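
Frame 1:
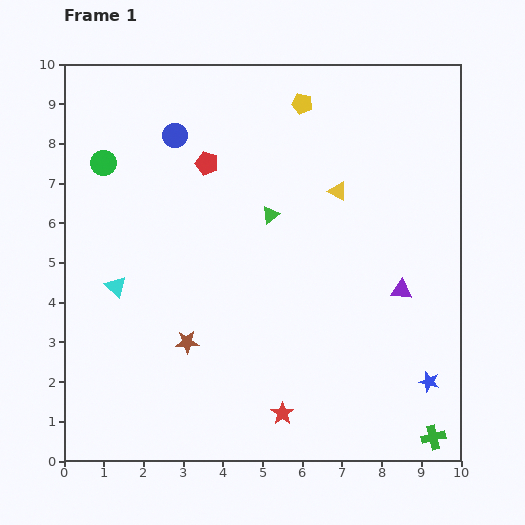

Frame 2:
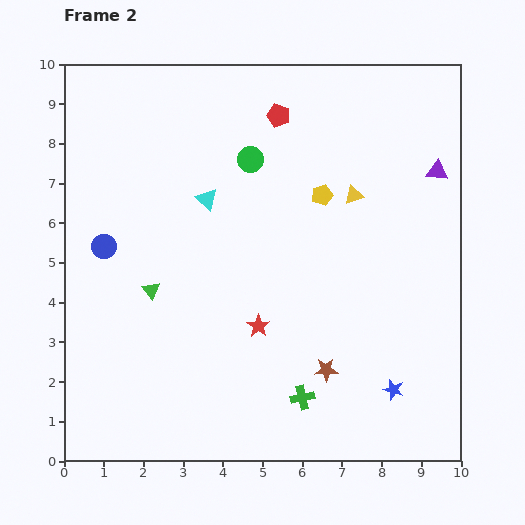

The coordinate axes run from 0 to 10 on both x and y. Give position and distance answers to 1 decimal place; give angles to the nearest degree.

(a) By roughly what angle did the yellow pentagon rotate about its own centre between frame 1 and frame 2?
28° counter-clockwise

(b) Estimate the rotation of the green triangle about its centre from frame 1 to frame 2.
31° counter-clockwise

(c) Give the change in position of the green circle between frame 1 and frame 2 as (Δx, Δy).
(3.7, 0.1)

The green circle was at (1.0, 7.5) in frame 1 and (4.7, 7.6) in frame 2.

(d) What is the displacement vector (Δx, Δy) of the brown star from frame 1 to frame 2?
(3.5, -0.7)

The brown star was at (3.1, 3.0) in frame 1 and (6.6, 2.3) in frame 2.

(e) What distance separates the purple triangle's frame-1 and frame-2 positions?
3.1

The purple triangle moved from (8.5, 4.3) to (9.4, 7.3), a distance of √(0.9² + 3.0²) ≈ 3.1.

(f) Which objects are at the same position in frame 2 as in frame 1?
none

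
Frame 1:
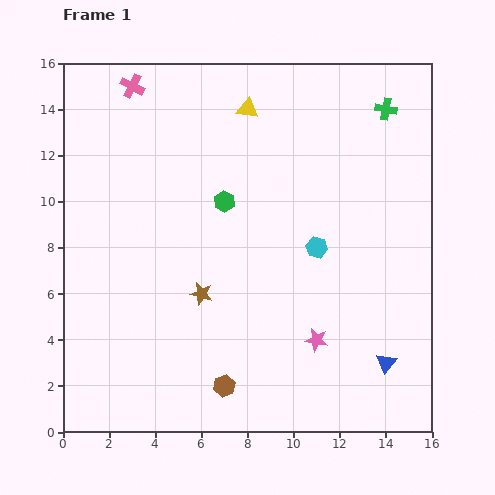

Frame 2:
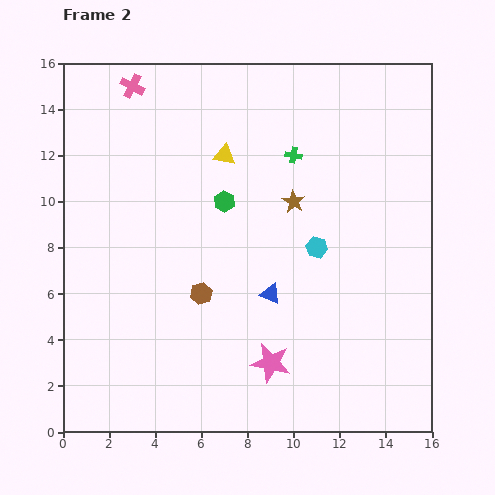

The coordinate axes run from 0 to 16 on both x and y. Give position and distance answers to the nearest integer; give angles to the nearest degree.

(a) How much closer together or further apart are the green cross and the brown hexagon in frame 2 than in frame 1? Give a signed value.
-7

Distance in frame 1: 14. Distance in frame 2: 7.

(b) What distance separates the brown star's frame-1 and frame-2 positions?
6

The brown star moved from (6, 6) to (10, 10), a distance of √(4² + 4²) ≈ 6.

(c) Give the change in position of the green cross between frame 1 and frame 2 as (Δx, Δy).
(-4, -2)

The green cross was at (14, 14) in frame 1 and (10, 12) in frame 2.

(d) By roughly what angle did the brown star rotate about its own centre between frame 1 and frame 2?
16° clockwise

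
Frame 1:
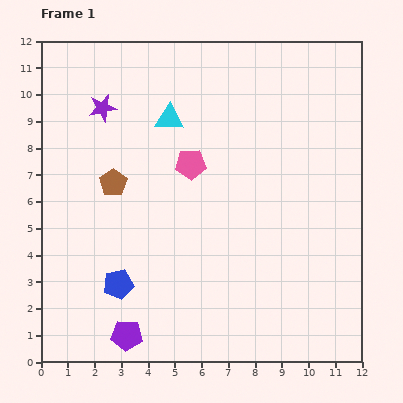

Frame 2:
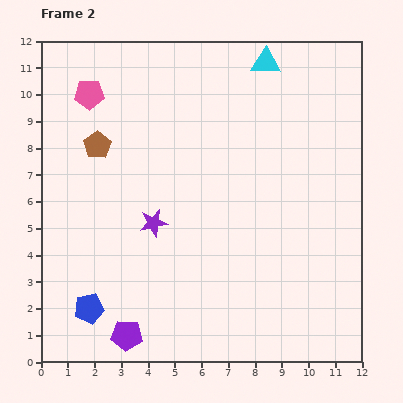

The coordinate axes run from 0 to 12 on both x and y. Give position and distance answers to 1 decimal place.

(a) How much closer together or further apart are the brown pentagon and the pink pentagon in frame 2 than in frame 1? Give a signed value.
-1.1

Distance in frame 1: 3.0. Distance in frame 2: 1.9.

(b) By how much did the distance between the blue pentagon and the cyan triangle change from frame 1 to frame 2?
+4.8

Distance in frame 1: 6.5. Distance in frame 2: 11.3.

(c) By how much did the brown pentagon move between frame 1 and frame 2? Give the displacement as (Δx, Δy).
(-0.6, 1.4)

The brown pentagon was at (2.7, 6.7) in frame 1 and (2.1, 8.1) in frame 2.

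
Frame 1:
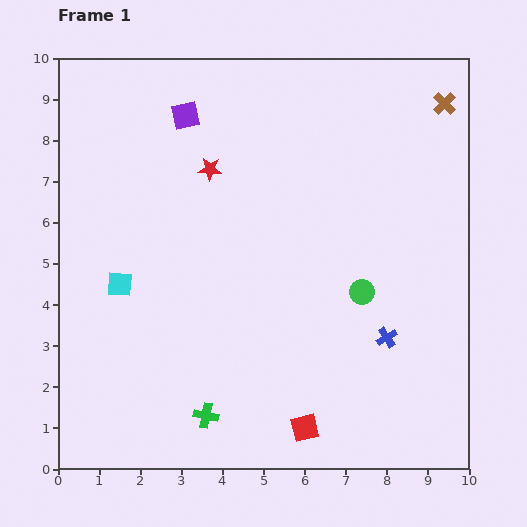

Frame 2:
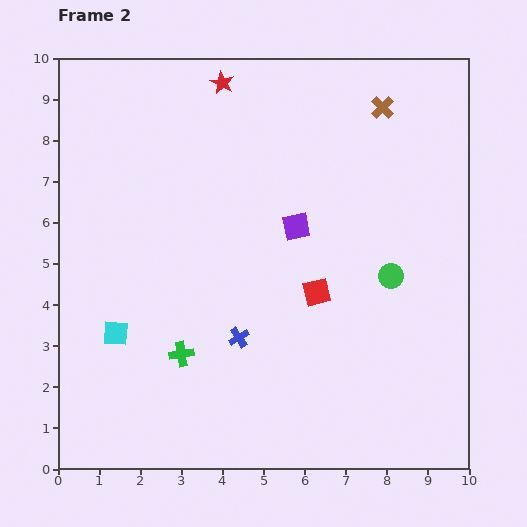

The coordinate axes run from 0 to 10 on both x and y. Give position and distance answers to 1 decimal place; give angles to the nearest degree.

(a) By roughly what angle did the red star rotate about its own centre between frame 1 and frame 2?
24° clockwise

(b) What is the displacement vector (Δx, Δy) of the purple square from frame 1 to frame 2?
(2.7, -2.7)

The purple square was at (3.1, 8.6) in frame 1 and (5.8, 5.9) in frame 2.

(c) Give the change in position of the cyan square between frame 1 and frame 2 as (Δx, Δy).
(-0.1, -1.2)

The cyan square was at (1.5, 4.5) in frame 1 and (1.4, 3.3) in frame 2.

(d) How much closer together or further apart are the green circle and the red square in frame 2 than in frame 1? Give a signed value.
-1.8

Distance in frame 1: 3.6. Distance in frame 2: 1.8.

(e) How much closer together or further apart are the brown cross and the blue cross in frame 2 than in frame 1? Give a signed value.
+0.7

Distance in frame 1: 5.9. Distance in frame 2: 6.6.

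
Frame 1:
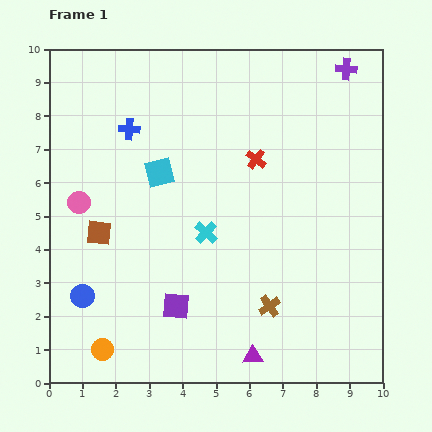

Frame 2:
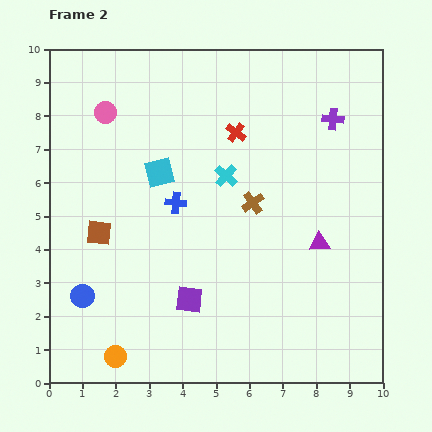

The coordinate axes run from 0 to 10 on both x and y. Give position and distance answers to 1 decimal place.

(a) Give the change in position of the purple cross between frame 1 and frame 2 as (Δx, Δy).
(-0.4, -1.5)

The purple cross was at (8.9, 9.4) in frame 1 and (8.5, 7.9) in frame 2.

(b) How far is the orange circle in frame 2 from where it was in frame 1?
0.4

The orange circle moved from (1.6, 1.0) to (2.0, 0.8), a distance of √(0.4² + 0.2²) ≈ 0.4.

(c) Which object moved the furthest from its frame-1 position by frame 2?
the purple triangle

(moved 3.9; next 3.1)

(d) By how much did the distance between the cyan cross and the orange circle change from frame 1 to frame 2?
+1.6

Distance in frame 1: 4.7. Distance in frame 2: 6.3.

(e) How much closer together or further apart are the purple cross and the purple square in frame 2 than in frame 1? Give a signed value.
-1.8

Distance in frame 1: 8.7. Distance in frame 2: 6.9.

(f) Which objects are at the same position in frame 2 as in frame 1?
the cyan square, the brown square, the blue circle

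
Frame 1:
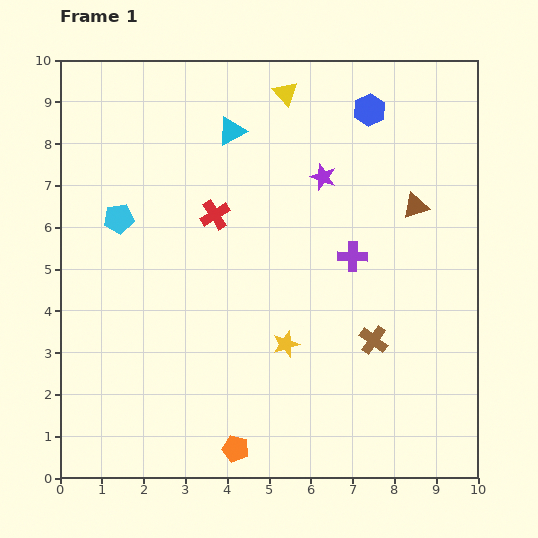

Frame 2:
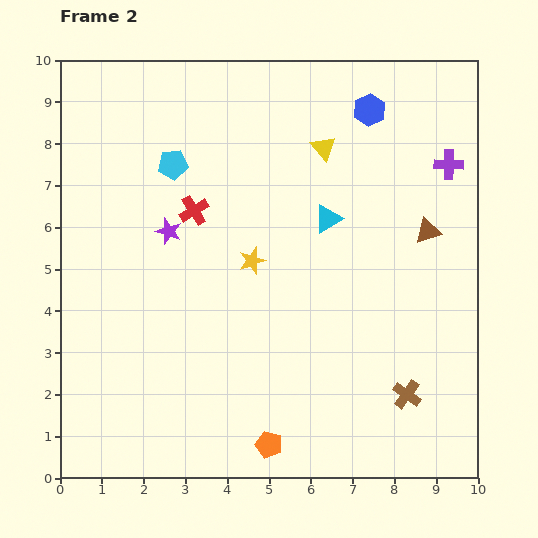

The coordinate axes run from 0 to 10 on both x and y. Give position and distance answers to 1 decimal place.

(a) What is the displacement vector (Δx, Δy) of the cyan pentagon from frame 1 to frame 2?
(1.3, 1.3)

The cyan pentagon was at (1.4, 6.2) in frame 1 and (2.7, 7.5) in frame 2.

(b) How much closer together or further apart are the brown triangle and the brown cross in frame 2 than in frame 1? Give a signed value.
+0.5

Distance in frame 1: 3.4. Distance in frame 2: 3.9.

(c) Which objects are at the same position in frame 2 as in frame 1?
the blue hexagon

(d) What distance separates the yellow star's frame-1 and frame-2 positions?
2.2

The yellow star moved from (5.4, 3.2) to (4.6, 5.2), a distance of √(0.8² + 2.0²) ≈ 2.2.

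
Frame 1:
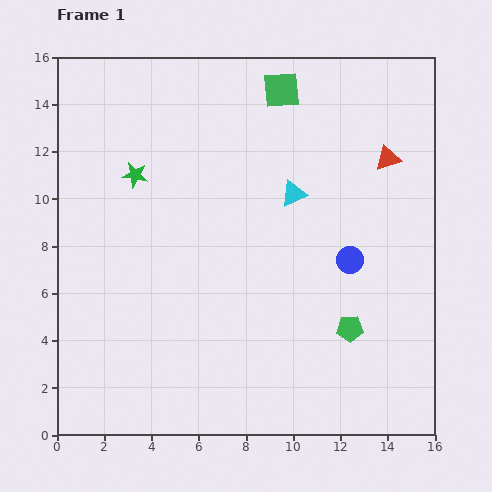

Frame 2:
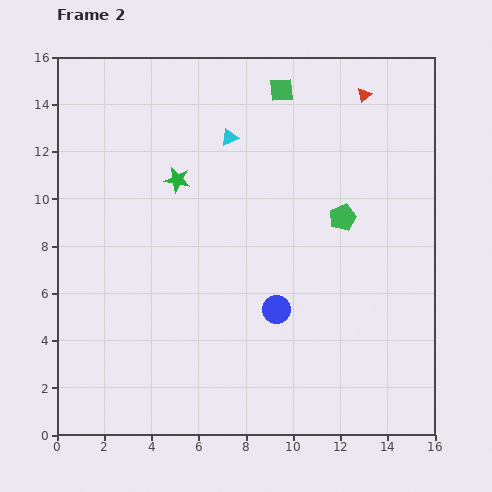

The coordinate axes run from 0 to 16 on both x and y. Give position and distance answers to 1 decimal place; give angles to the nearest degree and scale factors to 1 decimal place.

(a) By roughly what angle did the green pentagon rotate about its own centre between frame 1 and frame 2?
19° counter-clockwise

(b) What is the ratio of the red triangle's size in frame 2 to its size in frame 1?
0.6×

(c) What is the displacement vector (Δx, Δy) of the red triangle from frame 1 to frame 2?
(-1.0, 2.7)

The red triangle was at (14.0, 11.7) in frame 1 and (13.0, 14.4) in frame 2.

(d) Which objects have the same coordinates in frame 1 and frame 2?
the green square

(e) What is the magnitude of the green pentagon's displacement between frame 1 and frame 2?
4.7

The green pentagon moved from (12.4, 4.5) to (12.1, 9.2), a distance of √(0.3² + 4.7²) ≈ 4.7.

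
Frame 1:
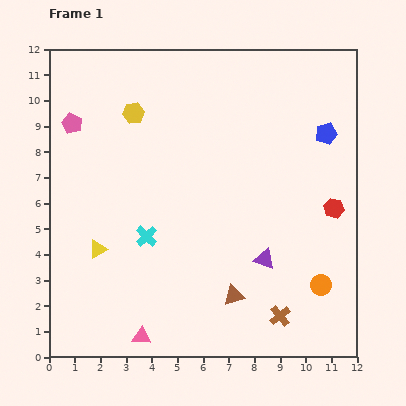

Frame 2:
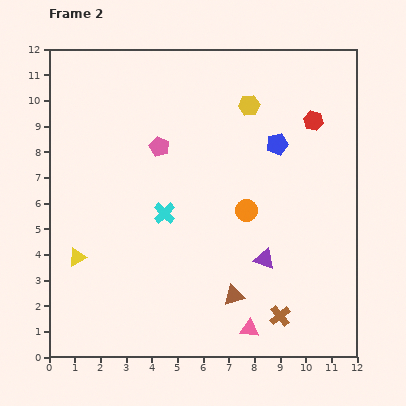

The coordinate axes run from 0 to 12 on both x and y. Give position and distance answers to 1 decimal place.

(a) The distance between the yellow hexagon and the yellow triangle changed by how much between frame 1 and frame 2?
+3.4

Distance in frame 1: 5.5. Distance in frame 2: 8.9.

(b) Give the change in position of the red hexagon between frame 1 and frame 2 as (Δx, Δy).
(-0.8, 3.4)

The red hexagon was at (11.1, 5.8) in frame 1 and (10.3, 9.2) in frame 2.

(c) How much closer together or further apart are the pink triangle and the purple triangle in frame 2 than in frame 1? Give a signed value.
-2.9

Distance in frame 1: 5.7. Distance in frame 2: 2.8.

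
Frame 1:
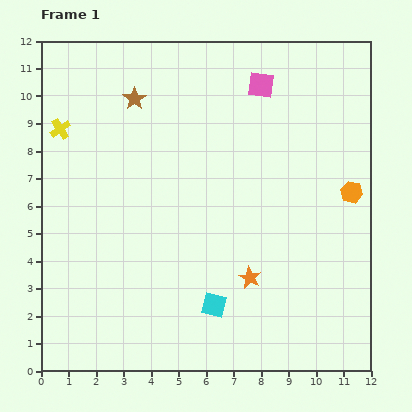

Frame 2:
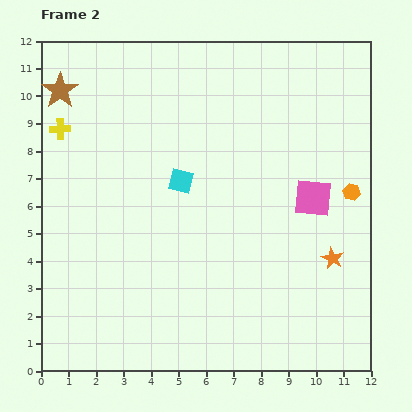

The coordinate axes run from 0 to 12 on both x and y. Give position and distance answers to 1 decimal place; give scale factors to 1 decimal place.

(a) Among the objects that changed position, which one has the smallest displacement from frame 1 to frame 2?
the brown star

(moved 2.7)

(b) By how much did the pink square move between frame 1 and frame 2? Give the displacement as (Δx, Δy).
(1.9, -4.1)

The pink square was at (8.0, 10.4) in frame 1 and (9.9, 6.3) in frame 2.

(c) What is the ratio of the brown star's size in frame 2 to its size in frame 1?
1.6×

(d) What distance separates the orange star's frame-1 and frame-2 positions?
3.1

The orange star moved from (7.6, 3.4) to (10.6, 4.1), a distance of √(3.0² + 0.7²) ≈ 3.1.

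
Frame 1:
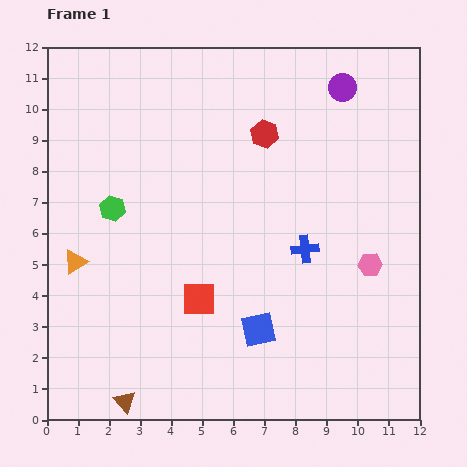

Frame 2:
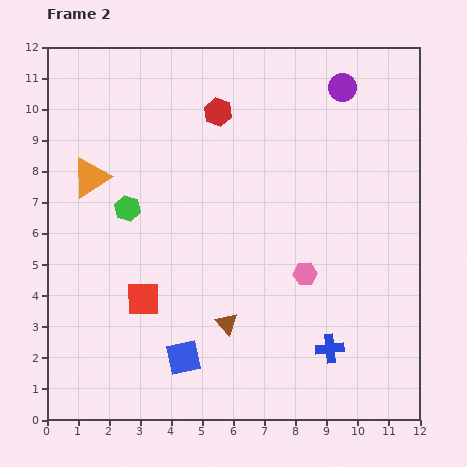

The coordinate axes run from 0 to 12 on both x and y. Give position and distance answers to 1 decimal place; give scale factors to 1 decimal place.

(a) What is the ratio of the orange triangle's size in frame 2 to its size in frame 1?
1.6×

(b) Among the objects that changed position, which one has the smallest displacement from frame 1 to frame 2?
the green hexagon

(moved 0.5)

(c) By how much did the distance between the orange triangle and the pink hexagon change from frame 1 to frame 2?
-1.9

Distance in frame 1: 9.5. Distance in frame 2: 7.6.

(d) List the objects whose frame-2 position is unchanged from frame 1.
the purple circle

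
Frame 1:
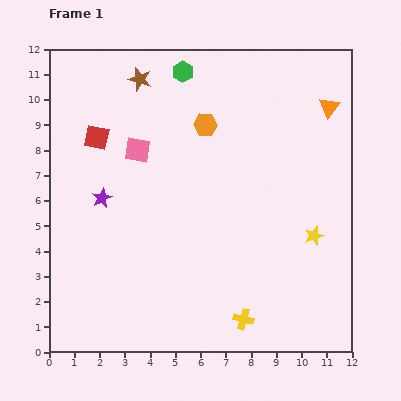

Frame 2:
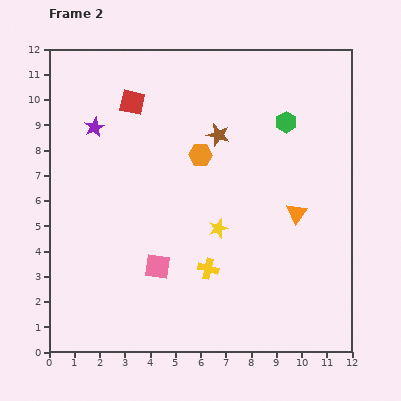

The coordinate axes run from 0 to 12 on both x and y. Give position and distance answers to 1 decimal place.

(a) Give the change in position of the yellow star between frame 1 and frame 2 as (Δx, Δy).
(-3.8, 0.3)

The yellow star was at (10.5, 4.6) in frame 1 and (6.7, 4.9) in frame 2.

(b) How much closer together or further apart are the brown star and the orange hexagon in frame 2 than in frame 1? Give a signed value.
-2.1

Distance in frame 1: 3.2. Distance in frame 2: 1.1.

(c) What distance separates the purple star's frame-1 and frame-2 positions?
2.8

The purple star moved from (2.1, 6.1) to (1.8, 8.9), a distance of √(0.3² + 2.8²) ≈ 2.8.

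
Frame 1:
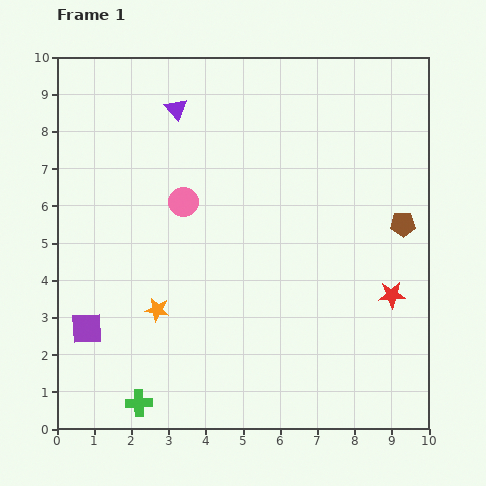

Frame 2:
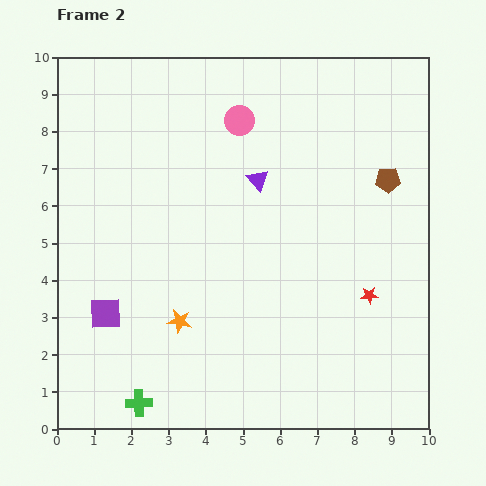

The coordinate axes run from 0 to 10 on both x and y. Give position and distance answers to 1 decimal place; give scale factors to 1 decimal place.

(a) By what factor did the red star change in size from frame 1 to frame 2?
0.6×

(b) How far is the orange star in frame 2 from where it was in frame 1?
0.7

The orange star moved from (2.7, 3.2) to (3.3, 2.9), a distance of √(0.6² + 0.3²) ≈ 0.7.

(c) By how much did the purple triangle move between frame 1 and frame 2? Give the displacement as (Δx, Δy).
(2.2, -1.9)

The purple triangle was at (3.2, 8.6) in frame 1 and (5.4, 6.7) in frame 2.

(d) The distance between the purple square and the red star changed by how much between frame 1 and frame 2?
-1.1

Distance in frame 1: 8.2. Distance in frame 2: 7.1.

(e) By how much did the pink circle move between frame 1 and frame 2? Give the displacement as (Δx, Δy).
(1.5, 2.2)

The pink circle was at (3.4, 6.1) in frame 1 and (4.9, 8.3) in frame 2.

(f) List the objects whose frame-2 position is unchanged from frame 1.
the green cross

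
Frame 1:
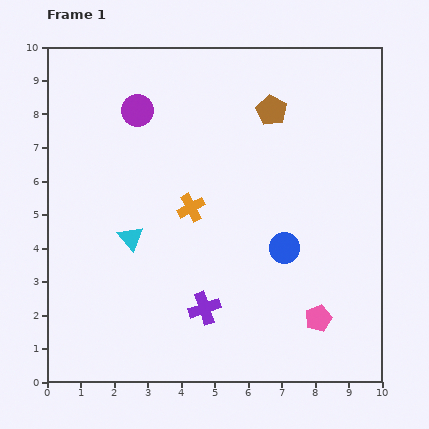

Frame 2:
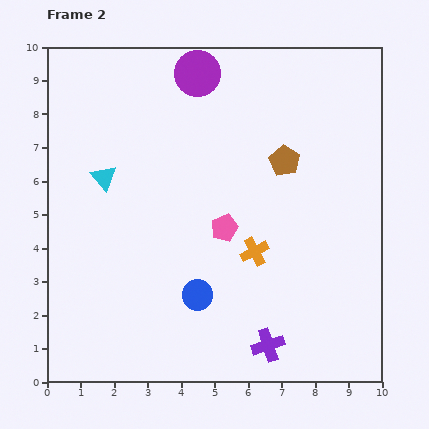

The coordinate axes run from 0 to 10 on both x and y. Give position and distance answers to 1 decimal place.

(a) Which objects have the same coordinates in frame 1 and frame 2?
none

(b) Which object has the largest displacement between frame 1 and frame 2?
the pink pentagon

(moved 3.9; next 3.0)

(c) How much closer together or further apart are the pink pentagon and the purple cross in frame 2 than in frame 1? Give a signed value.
+0.3

Distance in frame 1: 3.4. Distance in frame 2: 3.7.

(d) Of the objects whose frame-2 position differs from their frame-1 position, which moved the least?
the brown pentagon

(moved 1.6)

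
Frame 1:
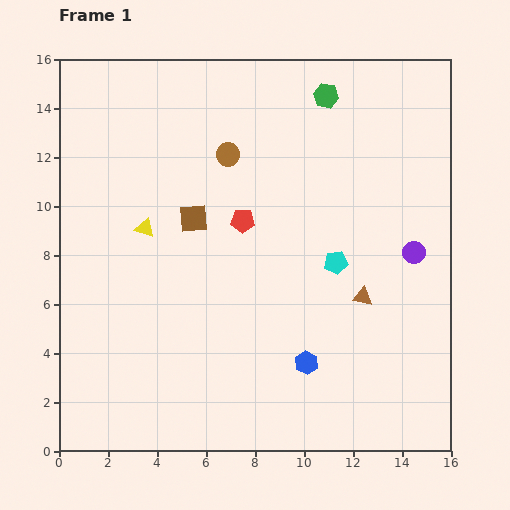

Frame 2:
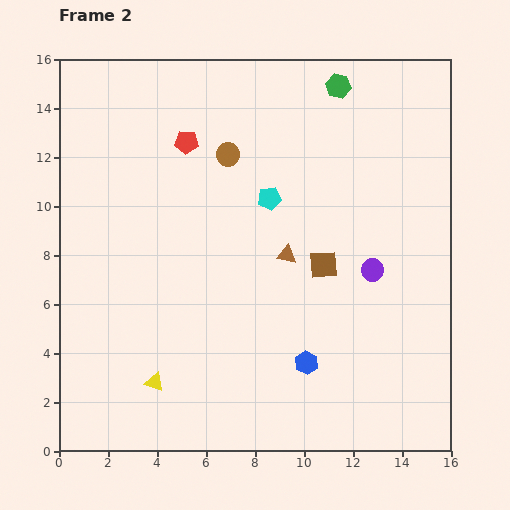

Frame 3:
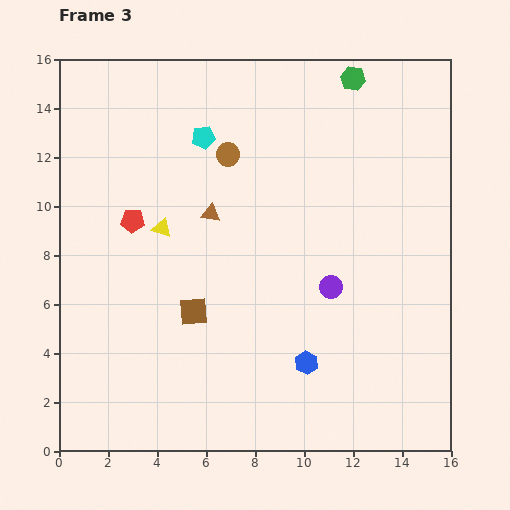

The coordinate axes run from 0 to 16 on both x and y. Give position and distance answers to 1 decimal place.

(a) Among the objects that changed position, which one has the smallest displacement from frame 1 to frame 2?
the green hexagon

(moved 0.6)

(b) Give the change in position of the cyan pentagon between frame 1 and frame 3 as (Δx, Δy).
(-5.4, 5.1)

The cyan pentagon was at (11.3, 7.7) in frame 1 and (5.9, 12.8) in frame 3.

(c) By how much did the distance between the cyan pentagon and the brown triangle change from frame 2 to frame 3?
+0.7

Distance in frame 2: 2.4. Distance in frame 3: 3.1.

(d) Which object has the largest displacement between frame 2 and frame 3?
the yellow triangle

(moved 6.3; next 5.6)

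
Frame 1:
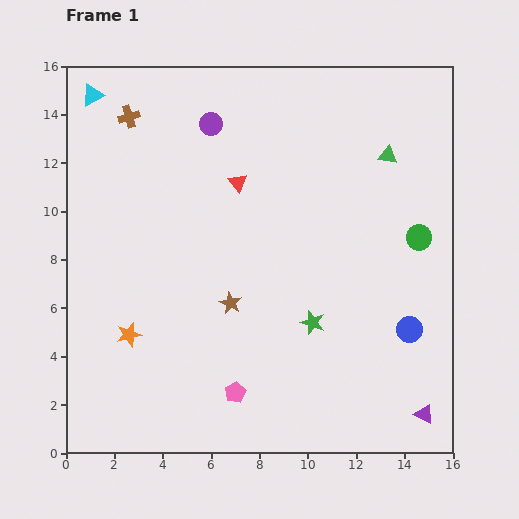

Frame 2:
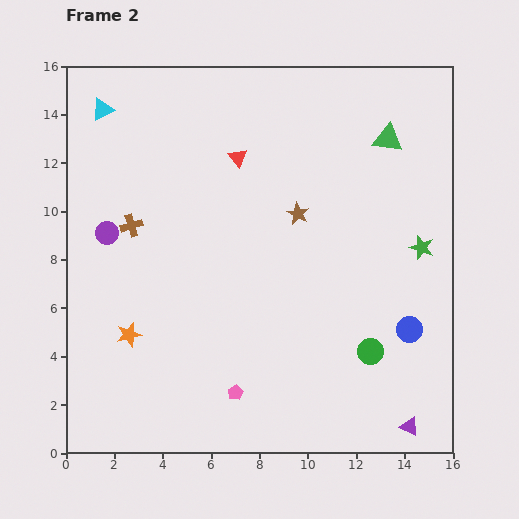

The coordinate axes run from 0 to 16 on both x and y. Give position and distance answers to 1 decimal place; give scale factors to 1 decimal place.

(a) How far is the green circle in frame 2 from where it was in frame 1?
5.1

The green circle moved from (14.6, 8.9) to (12.6, 4.2), a distance of √(2.0² + 4.7²) ≈ 5.1.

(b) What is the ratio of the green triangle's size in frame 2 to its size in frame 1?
1.6×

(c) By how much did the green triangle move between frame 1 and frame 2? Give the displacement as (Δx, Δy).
(0.0, 0.7)

The green triangle was at (13.3, 12.3) in frame 1 and (13.3, 13.0) in frame 2.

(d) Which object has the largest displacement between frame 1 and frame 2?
the purple circle

(moved 6.2; next 5.5)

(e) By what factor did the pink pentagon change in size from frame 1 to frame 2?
0.7×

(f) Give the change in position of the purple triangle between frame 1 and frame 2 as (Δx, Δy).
(-0.6, -0.5)

The purple triangle was at (14.8, 1.6) in frame 1 and (14.2, 1.1) in frame 2.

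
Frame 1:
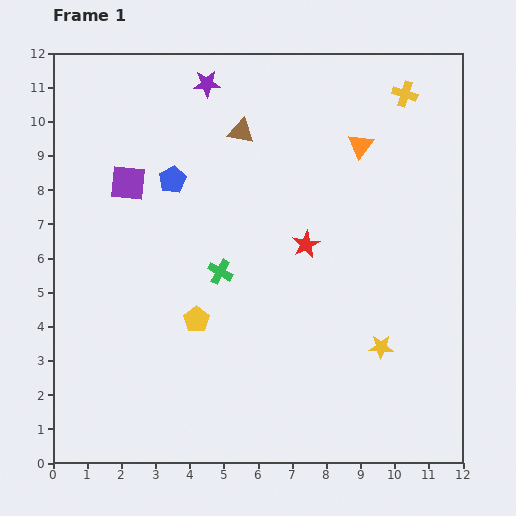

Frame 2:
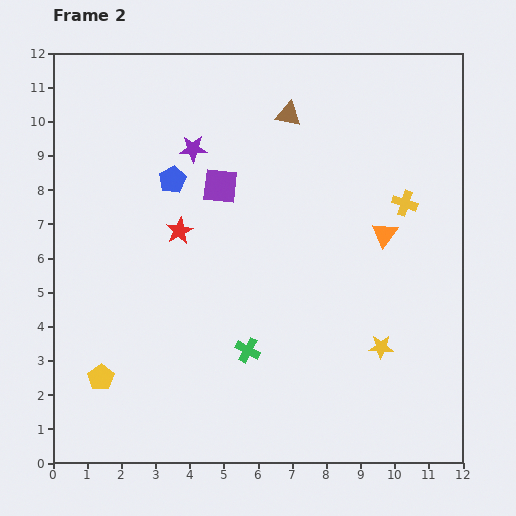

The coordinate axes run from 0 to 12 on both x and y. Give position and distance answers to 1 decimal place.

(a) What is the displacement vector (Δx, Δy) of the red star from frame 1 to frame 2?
(-3.7, 0.4)

The red star was at (7.4, 6.4) in frame 1 and (3.7, 6.8) in frame 2.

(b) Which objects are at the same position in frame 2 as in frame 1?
the blue pentagon, the yellow star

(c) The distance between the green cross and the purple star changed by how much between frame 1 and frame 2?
+0.6

Distance in frame 1: 5.5. Distance in frame 2: 6.1.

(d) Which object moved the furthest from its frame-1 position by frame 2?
the red star

(moved 3.7; next 3.3)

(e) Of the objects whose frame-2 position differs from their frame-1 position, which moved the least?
the brown triangle

(moved 1.5)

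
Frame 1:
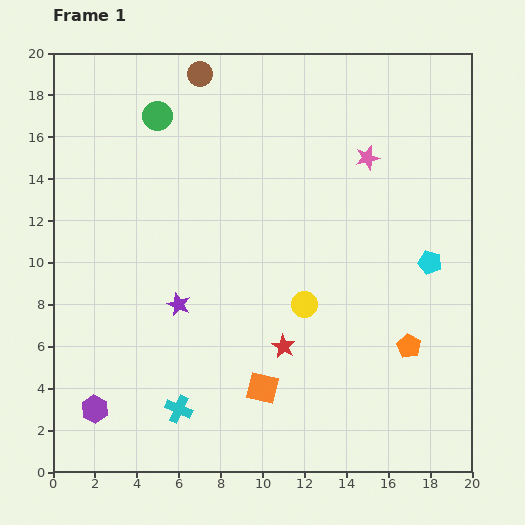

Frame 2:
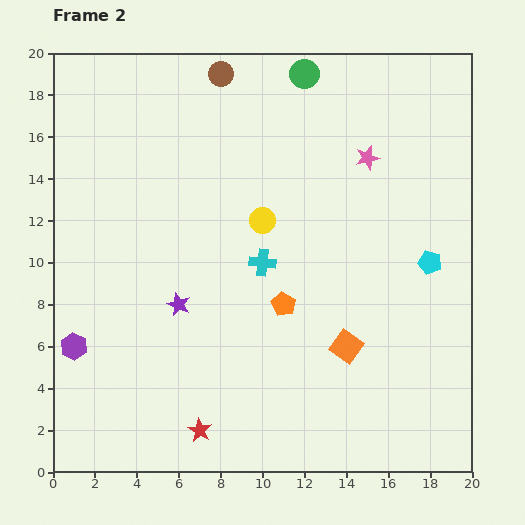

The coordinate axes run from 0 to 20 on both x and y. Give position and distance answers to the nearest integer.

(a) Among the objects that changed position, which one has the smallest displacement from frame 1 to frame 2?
the brown circle

(moved 1)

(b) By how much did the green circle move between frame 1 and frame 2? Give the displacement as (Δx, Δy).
(7, 2)

The green circle was at (5, 17) in frame 1 and (12, 19) in frame 2.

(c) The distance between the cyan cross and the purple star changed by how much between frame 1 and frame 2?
-1

Distance in frame 1: 5. Distance in frame 2: 4.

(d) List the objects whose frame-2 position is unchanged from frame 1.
the purple star, the pink star, the cyan pentagon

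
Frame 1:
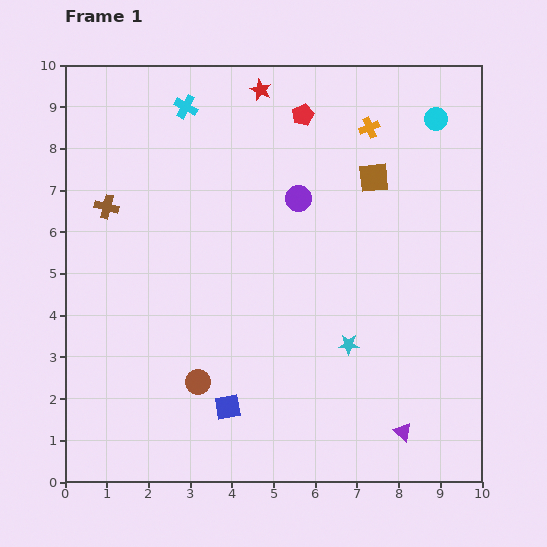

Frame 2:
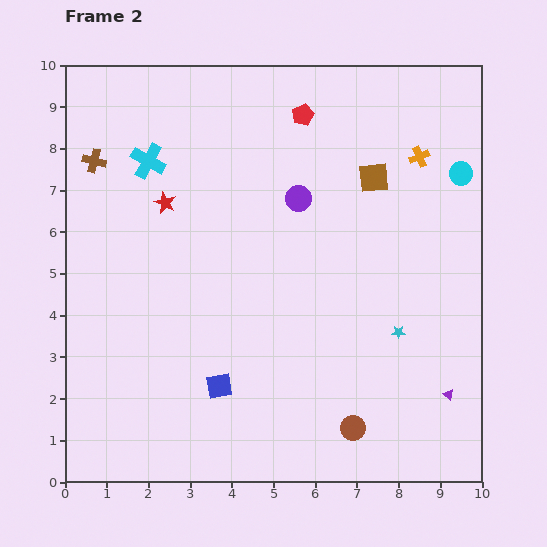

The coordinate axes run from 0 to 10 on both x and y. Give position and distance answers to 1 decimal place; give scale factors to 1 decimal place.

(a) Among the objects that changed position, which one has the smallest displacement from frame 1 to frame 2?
the blue square

(moved 0.5)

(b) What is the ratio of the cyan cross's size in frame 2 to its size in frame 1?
1.5×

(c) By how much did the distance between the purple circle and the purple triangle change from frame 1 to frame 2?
-0.2

Distance in frame 1: 6.1. Distance in frame 2: 5.9.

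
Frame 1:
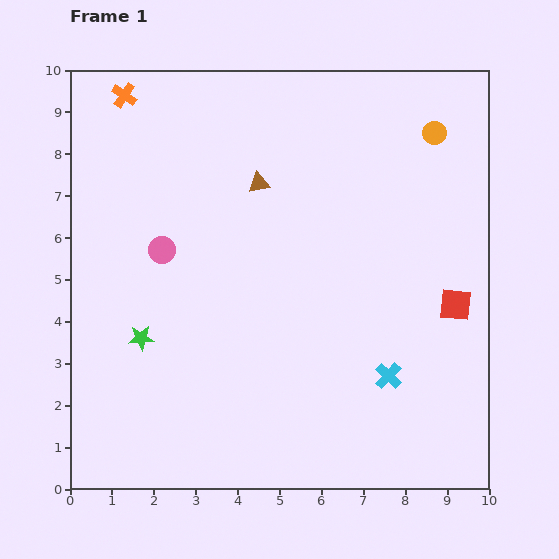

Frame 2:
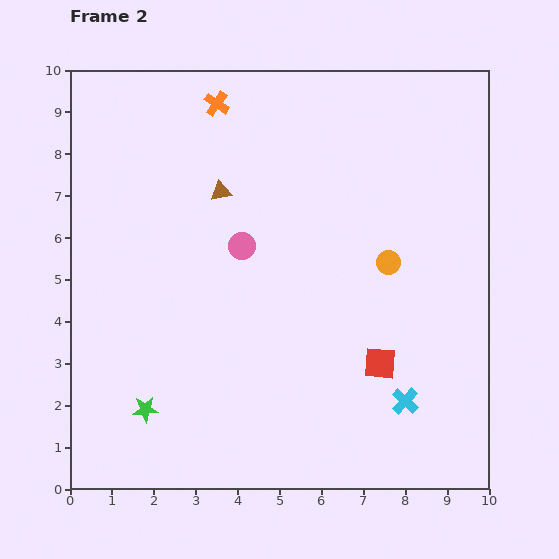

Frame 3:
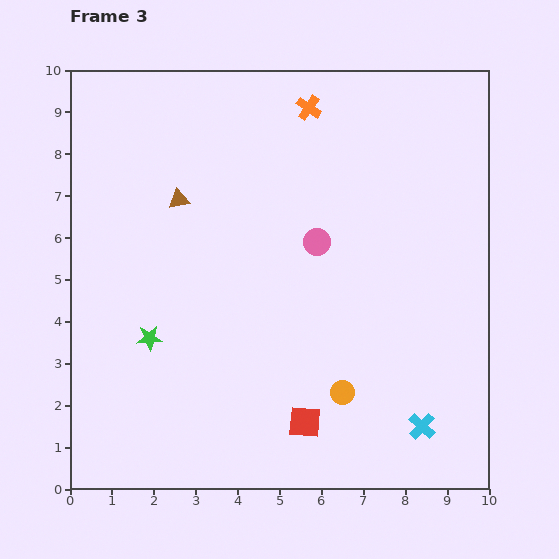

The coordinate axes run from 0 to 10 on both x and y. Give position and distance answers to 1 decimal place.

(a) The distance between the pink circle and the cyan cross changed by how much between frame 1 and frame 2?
-0.8

Distance in frame 1: 6.2. Distance in frame 2: 5.4.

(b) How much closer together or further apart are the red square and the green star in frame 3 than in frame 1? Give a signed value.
-3.3

Distance in frame 1: 7.5. Distance in frame 3: 4.2.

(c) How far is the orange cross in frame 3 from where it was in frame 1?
4.4

The orange cross moved from (1.3, 9.4) to (5.7, 9.1), a distance of √(4.4² + 0.3²) ≈ 4.4.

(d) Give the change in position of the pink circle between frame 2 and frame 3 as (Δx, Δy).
(1.8, 0.1)

The pink circle was at (4.1, 5.8) in frame 2 and (5.9, 5.9) in frame 3.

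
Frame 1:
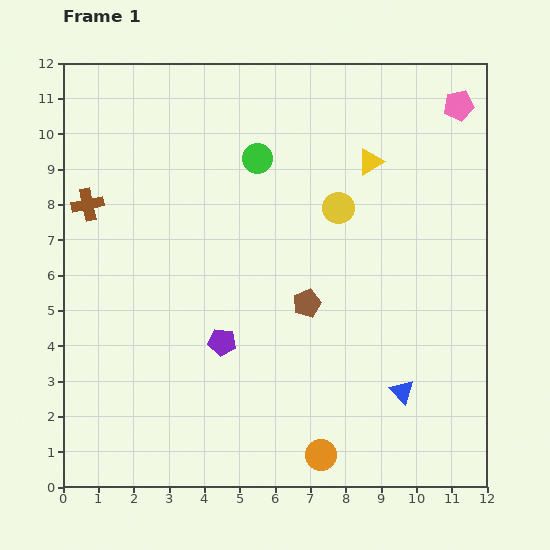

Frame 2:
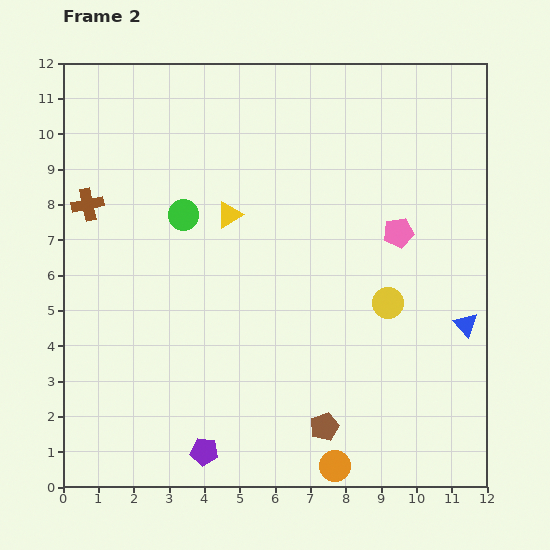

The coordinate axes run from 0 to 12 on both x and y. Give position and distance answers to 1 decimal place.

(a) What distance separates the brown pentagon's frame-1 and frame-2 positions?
3.5

The brown pentagon moved from (6.9, 5.2) to (7.4, 1.7), a distance of √(0.5² + 3.5²) ≈ 3.5.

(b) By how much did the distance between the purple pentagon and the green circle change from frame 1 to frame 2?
+1.4

Distance in frame 1: 5.3. Distance in frame 2: 6.7.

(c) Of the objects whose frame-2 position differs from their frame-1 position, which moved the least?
the orange circle

(moved 0.5)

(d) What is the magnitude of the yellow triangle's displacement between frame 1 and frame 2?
4.3

The yellow triangle moved from (8.7, 9.2) to (4.7, 7.7), a distance of √(4.0² + 1.5²) ≈ 4.3.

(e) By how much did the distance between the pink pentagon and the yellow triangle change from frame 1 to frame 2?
+1.8

Distance in frame 1: 3.0. Distance in frame 2: 4.8.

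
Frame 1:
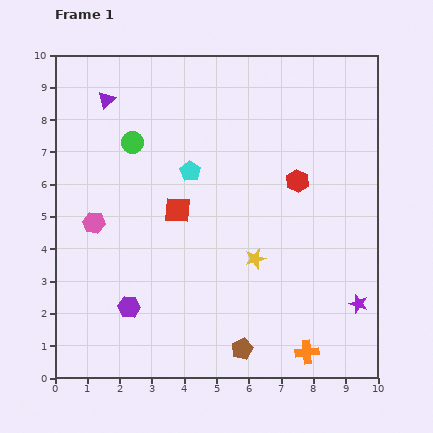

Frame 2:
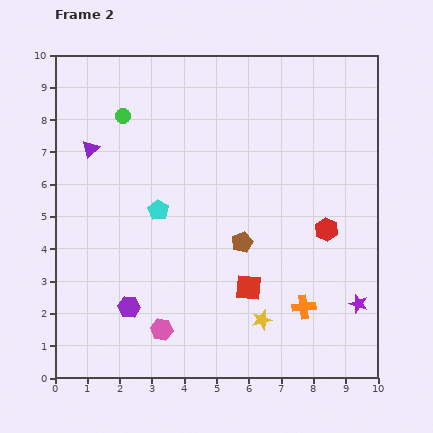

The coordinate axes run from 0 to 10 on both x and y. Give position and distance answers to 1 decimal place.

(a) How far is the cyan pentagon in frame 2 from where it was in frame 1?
1.6

The cyan pentagon moved from (4.2, 6.4) to (3.2, 5.2), a distance of √(1.0² + 1.2²) ≈ 1.6.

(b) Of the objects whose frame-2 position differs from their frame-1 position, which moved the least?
the green circle

(moved 0.9)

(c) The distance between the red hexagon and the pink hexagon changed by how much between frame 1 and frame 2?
-0.4

Distance in frame 1: 6.4. Distance in frame 2: 6.0.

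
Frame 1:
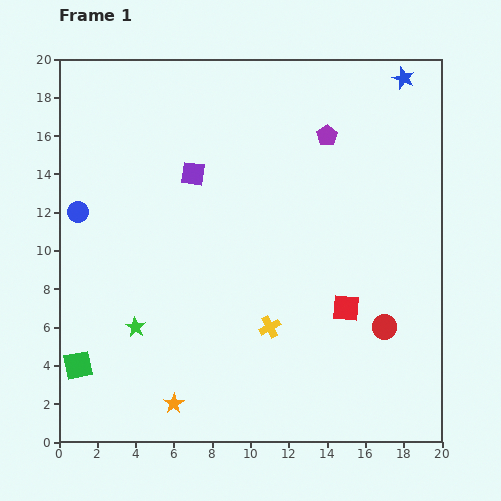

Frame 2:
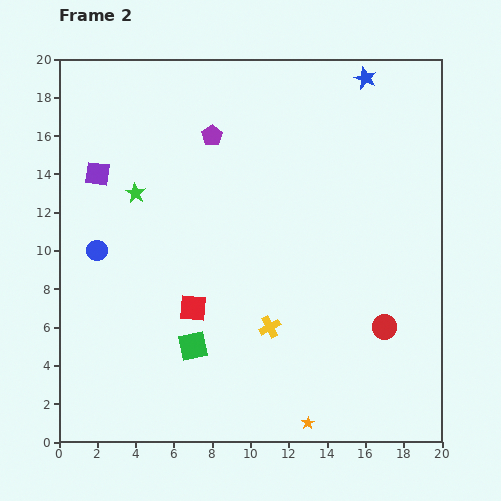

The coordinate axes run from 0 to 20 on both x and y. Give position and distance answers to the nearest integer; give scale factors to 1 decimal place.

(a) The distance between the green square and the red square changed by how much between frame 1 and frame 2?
-12

Distance in frame 1: 14. Distance in frame 2: 2.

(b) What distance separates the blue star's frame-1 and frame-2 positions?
2

The blue star moved from (18, 19) to (16, 19), a distance of √(2² + 0²) ≈ 2.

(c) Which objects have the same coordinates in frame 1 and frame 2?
the red circle, the yellow cross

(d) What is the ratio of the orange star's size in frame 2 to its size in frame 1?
0.6×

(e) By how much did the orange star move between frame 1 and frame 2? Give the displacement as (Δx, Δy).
(7, -1)

The orange star was at (6, 2) in frame 1 and (13, 1) in frame 2.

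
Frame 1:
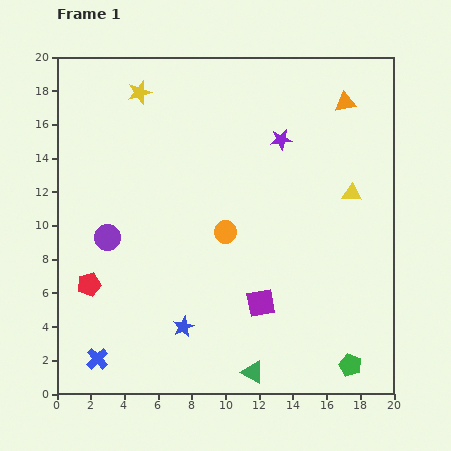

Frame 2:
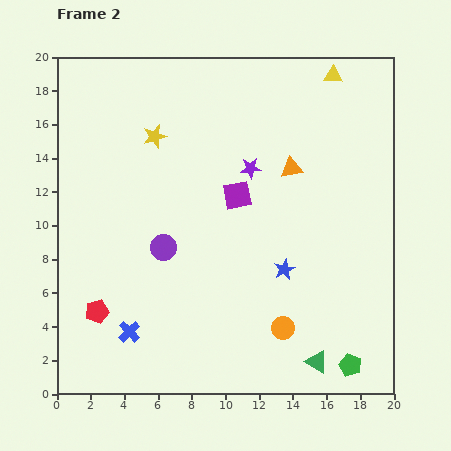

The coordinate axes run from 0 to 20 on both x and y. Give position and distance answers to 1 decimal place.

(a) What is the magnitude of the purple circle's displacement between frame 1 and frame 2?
3.4

The purple circle moved from (3.0, 9.3) to (6.3, 8.7), a distance of √(3.3² + 0.6²) ≈ 3.4.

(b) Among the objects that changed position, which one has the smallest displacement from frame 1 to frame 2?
the red pentagon

(moved 1.7)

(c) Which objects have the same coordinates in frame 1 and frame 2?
the green pentagon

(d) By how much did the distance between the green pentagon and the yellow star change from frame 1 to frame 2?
-2.6

Distance in frame 1: 20.5. Distance in frame 2: 17.9.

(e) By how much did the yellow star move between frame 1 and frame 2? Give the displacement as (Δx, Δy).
(0.9, -2.6)

The yellow star was at (4.9, 17.9) in frame 1 and (5.8, 15.3) in frame 2.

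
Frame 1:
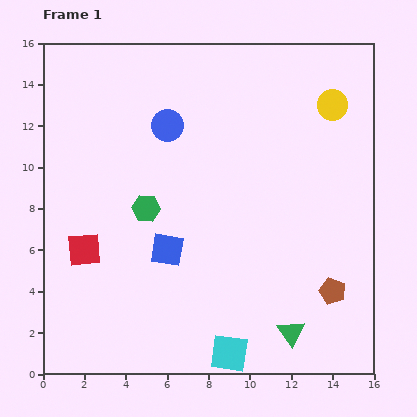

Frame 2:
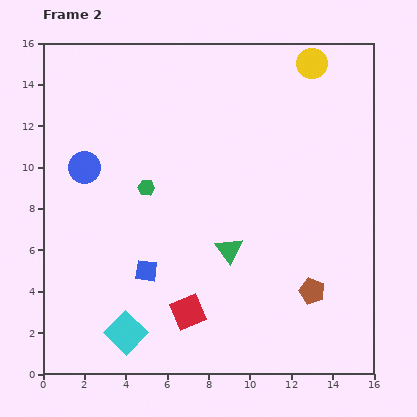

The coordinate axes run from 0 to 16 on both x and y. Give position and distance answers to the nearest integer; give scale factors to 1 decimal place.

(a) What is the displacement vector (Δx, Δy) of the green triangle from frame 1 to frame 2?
(-3, 4)

The green triangle was at (12, 2) in frame 1 and (9, 6) in frame 2.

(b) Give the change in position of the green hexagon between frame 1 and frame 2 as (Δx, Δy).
(0, 1)

The green hexagon was at (5, 8) in frame 1 and (5, 9) in frame 2.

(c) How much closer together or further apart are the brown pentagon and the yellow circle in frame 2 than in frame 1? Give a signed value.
+2

Distance in frame 1: 9. Distance in frame 2: 11.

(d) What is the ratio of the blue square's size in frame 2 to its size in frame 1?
0.7×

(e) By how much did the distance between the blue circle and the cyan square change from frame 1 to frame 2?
-3

Distance in frame 1: 11. Distance in frame 2: 8.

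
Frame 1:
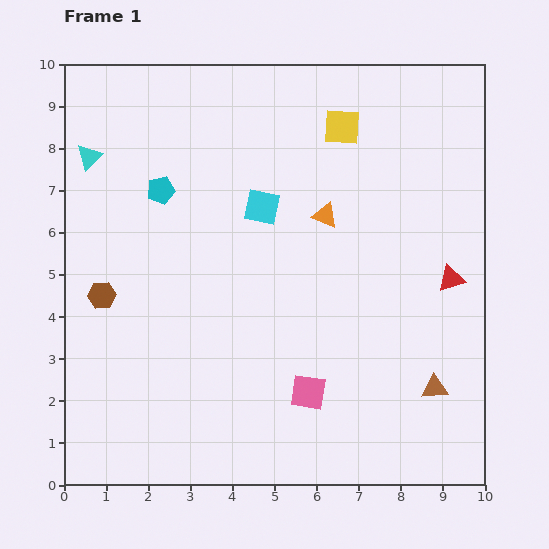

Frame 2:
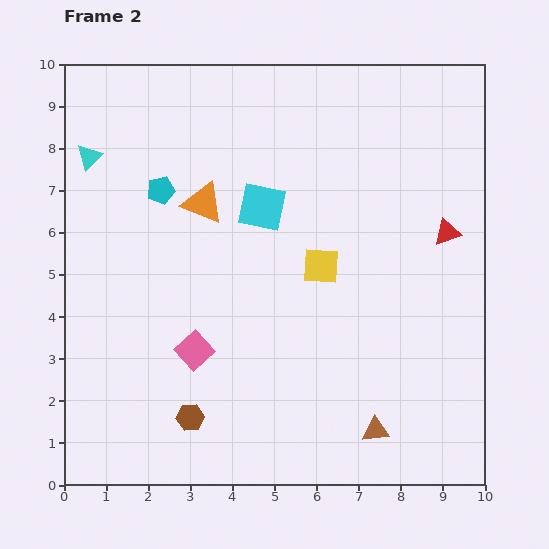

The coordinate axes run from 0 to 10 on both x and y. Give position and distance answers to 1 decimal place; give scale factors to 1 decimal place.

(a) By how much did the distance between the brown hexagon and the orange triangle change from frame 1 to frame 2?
-0.5

Distance in frame 1: 5.6. Distance in frame 2: 5.1.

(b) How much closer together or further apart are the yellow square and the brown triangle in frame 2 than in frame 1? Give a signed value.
-2.5

Distance in frame 1: 6.6. Distance in frame 2: 4.1.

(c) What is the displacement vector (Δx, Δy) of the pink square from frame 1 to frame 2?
(-2.7, 1.0)

The pink square was at (5.8, 2.2) in frame 1 and (3.1, 3.2) in frame 2.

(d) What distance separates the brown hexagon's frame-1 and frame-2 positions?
3.6

The brown hexagon moved from (0.9, 4.5) to (3.0, 1.6), a distance of √(2.1² + 2.9²) ≈ 3.6.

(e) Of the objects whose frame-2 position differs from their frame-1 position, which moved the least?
the red triangle

(moved 1.1)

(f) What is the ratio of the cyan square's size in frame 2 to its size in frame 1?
1.4×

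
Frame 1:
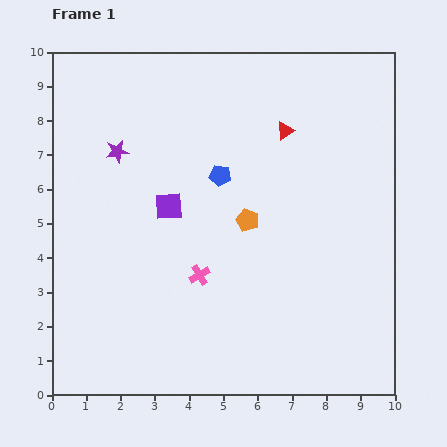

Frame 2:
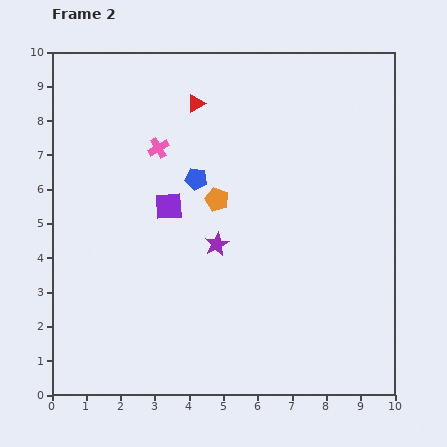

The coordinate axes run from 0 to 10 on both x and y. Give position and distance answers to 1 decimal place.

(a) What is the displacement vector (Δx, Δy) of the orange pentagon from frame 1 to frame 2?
(-0.9, 0.6)

The orange pentagon was at (5.7, 5.1) in frame 1 and (4.8, 5.7) in frame 2.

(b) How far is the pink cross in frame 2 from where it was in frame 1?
3.9

The pink cross moved from (4.3, 3.5) to (3.1, 7.2), a distance of √(1.2² + 3.7²) ≈ 3.9.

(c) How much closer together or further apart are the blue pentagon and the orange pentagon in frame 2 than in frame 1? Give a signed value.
-0.7

Distance in frame 1: 1.5. Distance in frame 2: 0.8.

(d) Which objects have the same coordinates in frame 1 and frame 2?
the purple square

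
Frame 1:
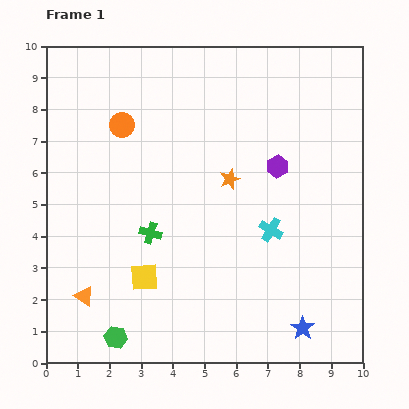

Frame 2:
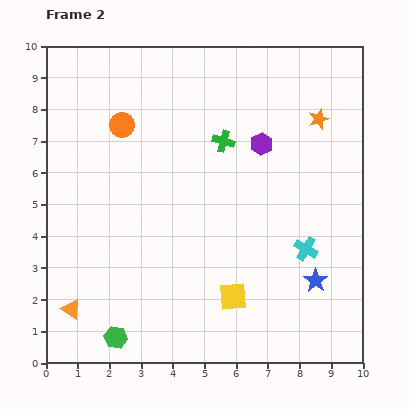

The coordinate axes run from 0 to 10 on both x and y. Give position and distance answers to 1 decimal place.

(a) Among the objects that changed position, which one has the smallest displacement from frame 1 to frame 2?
the orange triangle

(moved 0.6)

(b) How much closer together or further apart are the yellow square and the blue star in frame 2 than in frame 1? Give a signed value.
-2.6

Distance in frame 1: 5.2. Distance in frame 2: 2.6.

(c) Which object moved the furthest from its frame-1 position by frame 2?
the green cross

(moved 3.7; next 3.4)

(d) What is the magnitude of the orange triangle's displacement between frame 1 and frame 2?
0.6

The orange triangle moved from (1.2, 2.1) to (0.8, 1.7), a distance of √(0.4² + 0.4²) ≈ 0.6.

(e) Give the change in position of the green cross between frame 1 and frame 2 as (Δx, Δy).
(2.3, 2.9)

The green cross was at (3.3, 4.1) in frame 1 and (5.6, 7.0) in frame 2.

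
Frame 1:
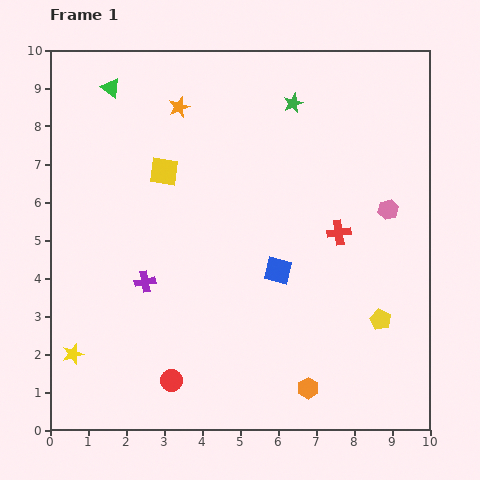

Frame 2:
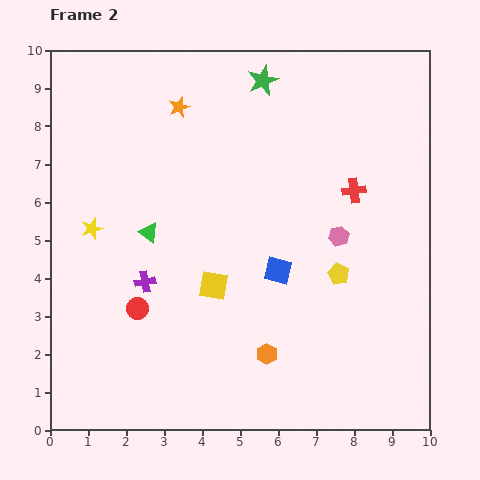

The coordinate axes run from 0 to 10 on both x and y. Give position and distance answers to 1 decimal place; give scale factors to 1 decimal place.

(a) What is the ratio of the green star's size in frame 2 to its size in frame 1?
1.6×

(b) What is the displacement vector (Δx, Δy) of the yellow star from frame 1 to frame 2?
(0.5, 3.3)

The yellow star was at (0.6, 2.0) in frame 1 and (1.1, 5.3) in frame 2.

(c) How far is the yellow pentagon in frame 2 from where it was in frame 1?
1.6

The yellow pentagon moved from (8.7, 2.9) to (7.6, 4.1), a distance of √(1.1² + 1.2²) ≈ 1.6.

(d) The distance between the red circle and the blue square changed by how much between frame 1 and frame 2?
-0.2

Distance in frame 1: 4.0. Distance in frame 2: 3.8.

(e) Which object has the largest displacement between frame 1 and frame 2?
the green triangle

(moved 3.9; next 3.3)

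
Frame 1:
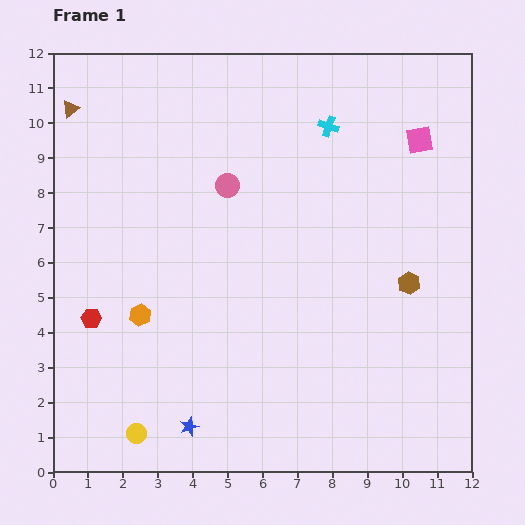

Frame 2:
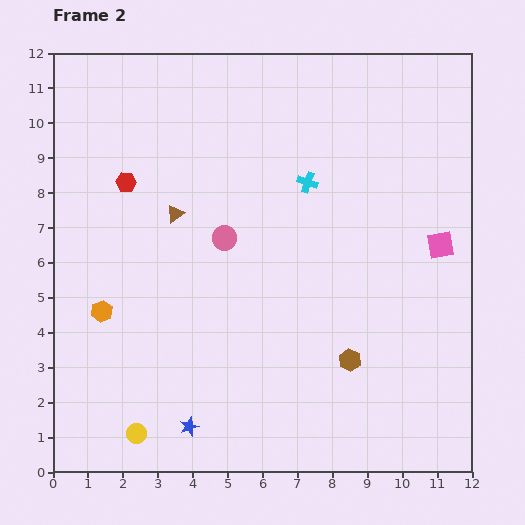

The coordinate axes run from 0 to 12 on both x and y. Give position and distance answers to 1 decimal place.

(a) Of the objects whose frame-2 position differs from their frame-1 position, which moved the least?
the orange hexagon

(moved 1.1)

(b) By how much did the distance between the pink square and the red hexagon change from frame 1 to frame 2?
-1.5

Distance in frame 1: 10.7. Distance in frame 2: 9.2.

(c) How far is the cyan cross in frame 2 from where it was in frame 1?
1.7

The cyan cross moved from (7.9, 9.9) to (7.3, 8.3), a distance of √(0.6² + 1.6²) ≈ 1.7.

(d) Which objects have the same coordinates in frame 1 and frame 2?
the blue star, the yellow circle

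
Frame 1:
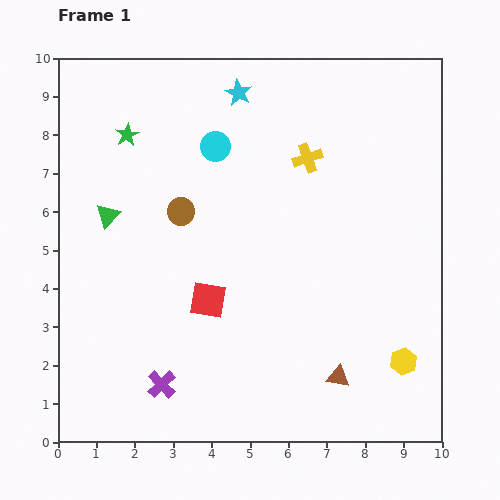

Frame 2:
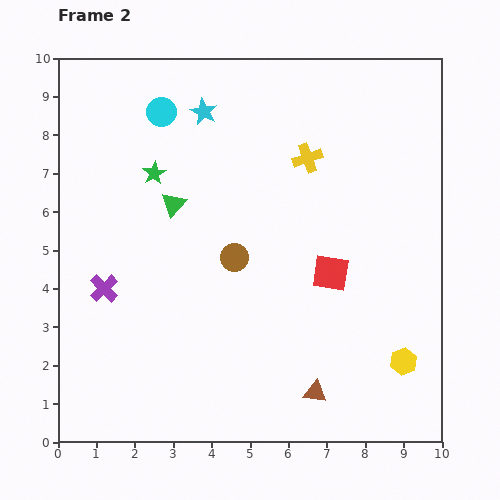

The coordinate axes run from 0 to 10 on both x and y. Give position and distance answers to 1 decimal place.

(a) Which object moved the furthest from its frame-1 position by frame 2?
the red square

(moved 3.3; next 2.9)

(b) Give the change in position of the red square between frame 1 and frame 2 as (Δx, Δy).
(3.2, 0.7)

The red square was at (3.9, 3.7) in frame 1 and (7.1, 4.4) in frame 2.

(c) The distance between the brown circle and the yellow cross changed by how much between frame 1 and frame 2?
-0.4

Distance in frame 1: 3.6. Distance in frame 2: 3.2.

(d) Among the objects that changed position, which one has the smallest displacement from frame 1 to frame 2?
the brown triangle

(moved 0.7)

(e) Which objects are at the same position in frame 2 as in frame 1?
the yellow cross, the yellow hexagon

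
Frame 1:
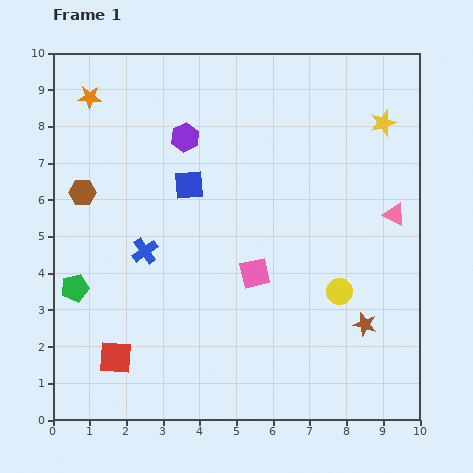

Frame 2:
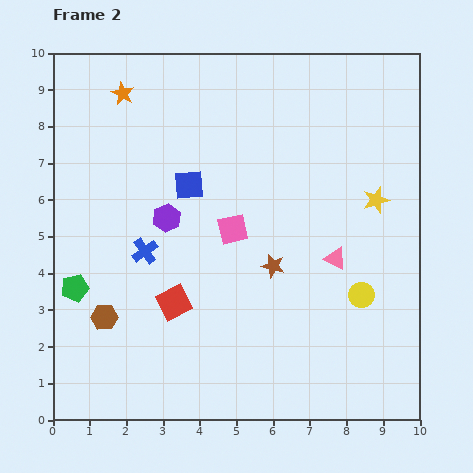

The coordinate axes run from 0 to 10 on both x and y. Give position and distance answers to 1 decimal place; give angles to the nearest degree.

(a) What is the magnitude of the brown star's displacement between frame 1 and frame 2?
3.0

The brown star moved from (8.5, 2.6) to (6.0, 4.2), a distance of √(2.5² + 1.6²) ≈ 3.0.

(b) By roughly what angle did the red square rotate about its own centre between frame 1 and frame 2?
32° counter-clockwise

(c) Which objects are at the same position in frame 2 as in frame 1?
the green pentagon, the blue square, the blue cross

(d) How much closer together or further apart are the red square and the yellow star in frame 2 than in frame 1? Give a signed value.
-3.5

Distance in frame 1: 9.7. Distance in frame 2: 6.2.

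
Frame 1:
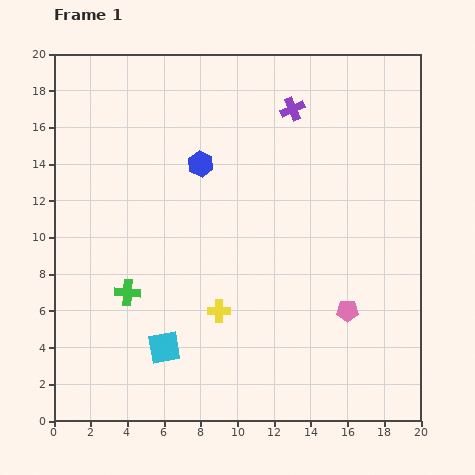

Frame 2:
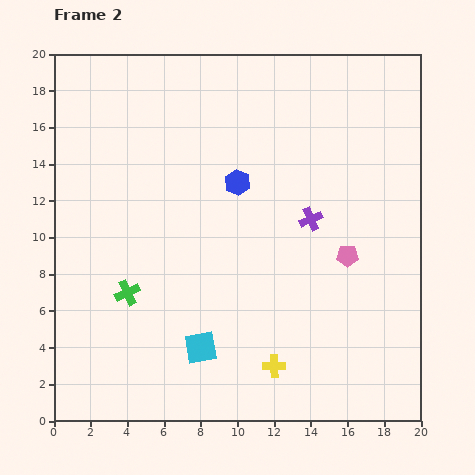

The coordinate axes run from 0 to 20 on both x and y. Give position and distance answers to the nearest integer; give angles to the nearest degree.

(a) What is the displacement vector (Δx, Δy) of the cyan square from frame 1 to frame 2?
(2, 0)

The cyan square was at (6, 4) in frame 1 and (8, 4) in frame 2.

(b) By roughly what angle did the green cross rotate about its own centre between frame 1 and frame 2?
28° counter-clockwise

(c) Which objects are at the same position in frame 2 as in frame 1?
the green cross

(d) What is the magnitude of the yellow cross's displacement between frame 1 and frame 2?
4

The yellow cross moved from (9, 6) to (12, 3), a distance of √(3² + 3²) ≈ 4.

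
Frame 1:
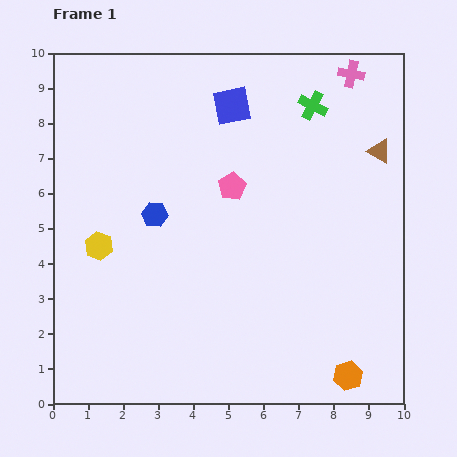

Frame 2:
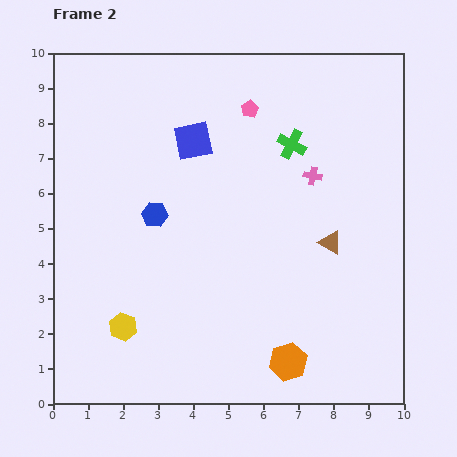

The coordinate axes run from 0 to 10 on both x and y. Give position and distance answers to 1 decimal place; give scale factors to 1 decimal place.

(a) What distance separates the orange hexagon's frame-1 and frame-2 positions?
1.7

The orange hexagon moved from (8.4, 0.8) to (6.7, 1.2), a distance of √(1.7² + 0.4²) ≈ 1.7.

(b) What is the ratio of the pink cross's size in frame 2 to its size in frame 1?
0.7×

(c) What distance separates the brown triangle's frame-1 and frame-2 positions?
3.0

The brown triangle moved from (9.3, 7.2) to (7.9, 4.6), a distance of √(1.4² + 2.6²) ≈ 3.0.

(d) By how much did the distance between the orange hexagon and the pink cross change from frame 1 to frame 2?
-3.3

Distance in frame 1: 8.6. Distance in frame 2: 5.3.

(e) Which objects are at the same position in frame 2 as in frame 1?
the blue hexagon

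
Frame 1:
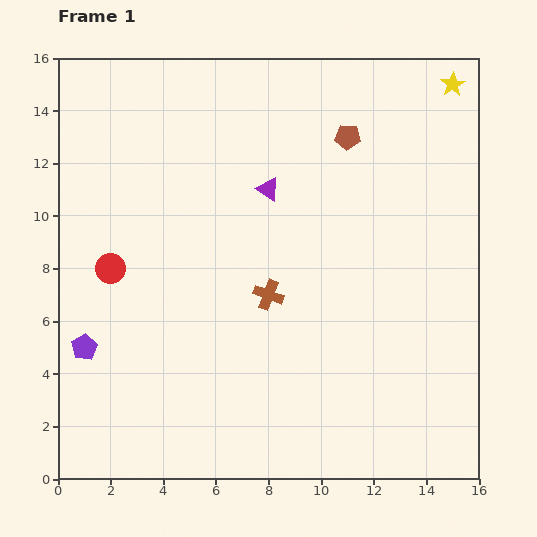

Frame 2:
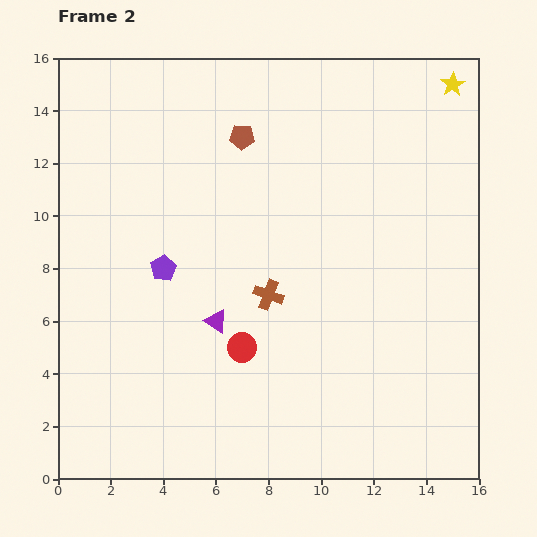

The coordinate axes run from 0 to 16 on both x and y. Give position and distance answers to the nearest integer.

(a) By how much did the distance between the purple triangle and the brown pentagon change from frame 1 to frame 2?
+3

Distance in frame 1: 4. Distance in frame 2: 7.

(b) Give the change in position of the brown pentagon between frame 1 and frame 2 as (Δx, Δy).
(-4, 0)

The brown pentagon was at (11, 13) in frame 1 and (7, 13) in frame 2.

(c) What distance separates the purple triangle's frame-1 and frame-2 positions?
5

The purple triangle moved from (8, 11) to (6, 6), a distance of √(2² + 5²) ≈ 5.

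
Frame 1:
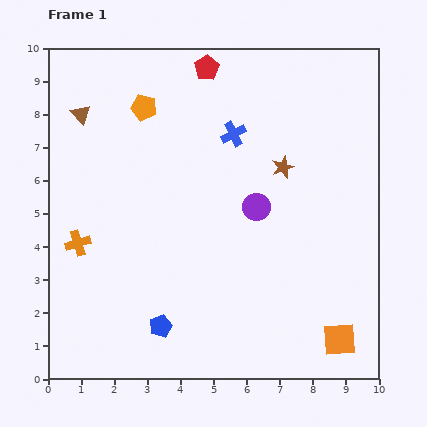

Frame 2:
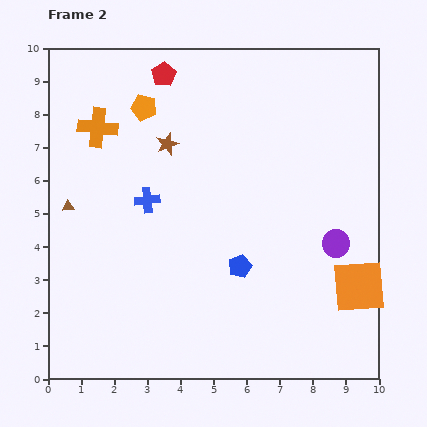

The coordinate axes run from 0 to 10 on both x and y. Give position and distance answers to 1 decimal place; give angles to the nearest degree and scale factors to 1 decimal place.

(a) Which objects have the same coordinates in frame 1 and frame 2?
the orange pentagon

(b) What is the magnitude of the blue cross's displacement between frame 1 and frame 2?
3.3

The blue cross moved from (5.6, 7.4) to (3.0, 5.4), a distance of √(2.6² + 2.0²) ≈ 3.3.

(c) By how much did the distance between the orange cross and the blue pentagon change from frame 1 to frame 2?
+2.5

Distance in frame 1: 3.5. Distance in frame 2: 6.0.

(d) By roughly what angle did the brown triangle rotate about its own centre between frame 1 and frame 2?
52° counter-clockwise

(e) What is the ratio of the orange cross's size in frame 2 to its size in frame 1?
1.5×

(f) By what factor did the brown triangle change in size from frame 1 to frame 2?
0.6×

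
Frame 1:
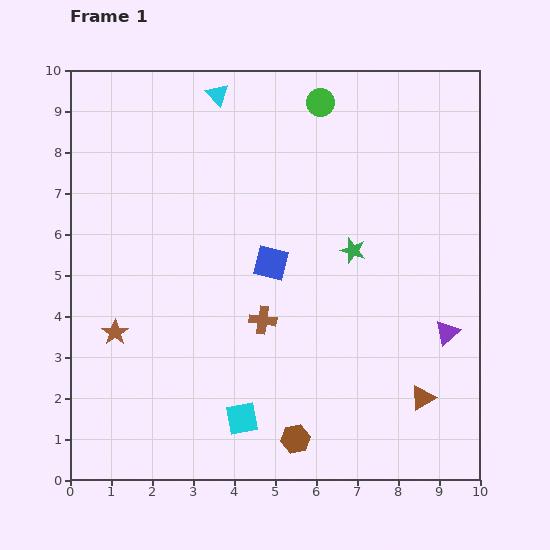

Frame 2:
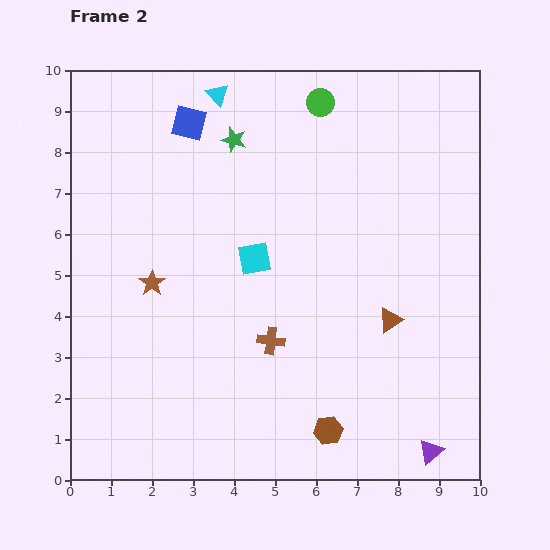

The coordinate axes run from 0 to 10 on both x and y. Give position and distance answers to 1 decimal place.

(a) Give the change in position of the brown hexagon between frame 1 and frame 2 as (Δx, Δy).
(0.8, 0.2)

The brown hexagon was at (5.5, 1.0) in frame 1 and (6.3, 1.2) in frame 2.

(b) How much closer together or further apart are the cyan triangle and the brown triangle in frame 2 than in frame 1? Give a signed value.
-2.0

Distance in frame 1: 8.9. Distance in frame 2: 6.9.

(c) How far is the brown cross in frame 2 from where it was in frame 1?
0.5

The brown cross moved from (4.7, 3.9) to (4.9, 3.4), a distance of √(0.2² + 0.5²) ≈ 0.5.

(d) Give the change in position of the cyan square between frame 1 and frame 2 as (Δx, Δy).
(0.3, 3.9)

The cyan square was at (4.2, 1.5) in frame 1 and (4.5, 5.4) in frame 2.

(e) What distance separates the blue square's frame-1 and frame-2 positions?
3.9

The blue square moved from (4.9, 5.3) to (2.9, 8.7), a distance of √(2.0² + 3.4²) ≈ 3.9.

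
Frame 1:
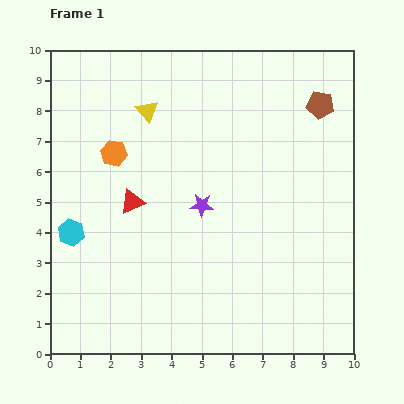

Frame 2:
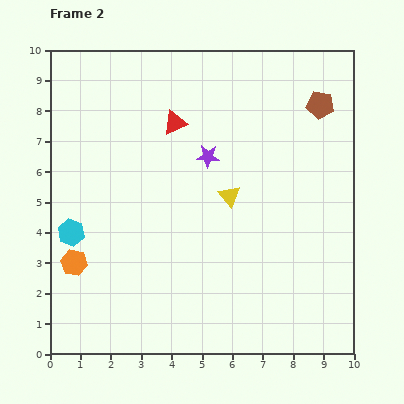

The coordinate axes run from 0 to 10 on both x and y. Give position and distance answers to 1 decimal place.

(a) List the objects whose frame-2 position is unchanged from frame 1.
the cyan hexagon, the brown pentagon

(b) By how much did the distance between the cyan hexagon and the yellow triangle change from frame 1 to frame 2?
+0.6

Distance in frame 1: 4.7. Distance in frame 2: 5.3.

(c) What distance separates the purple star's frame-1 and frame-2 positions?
1.6

The purple star moved from (5.0, 4.9) to (5.2, 6.5), a distance of √(0.2² + 1.6²) ≈ 1.6.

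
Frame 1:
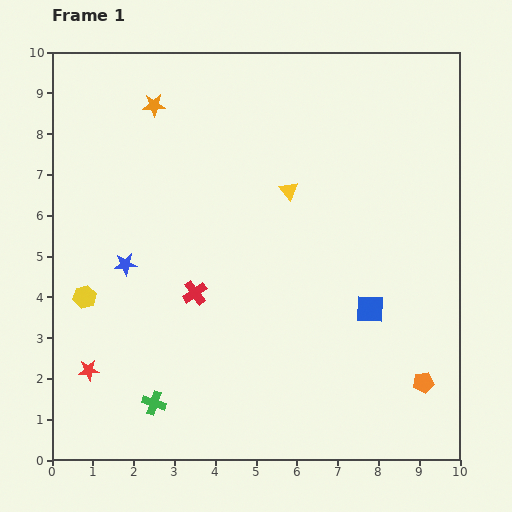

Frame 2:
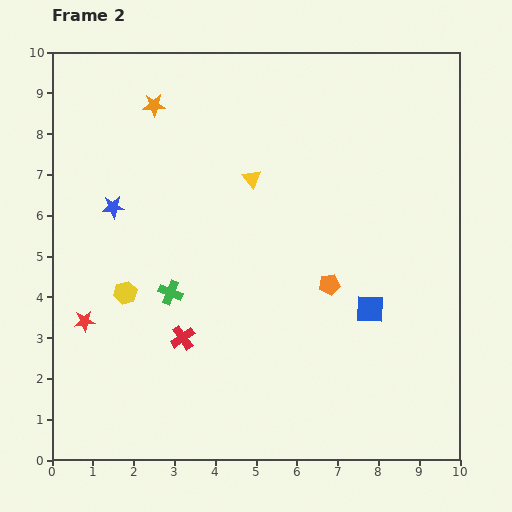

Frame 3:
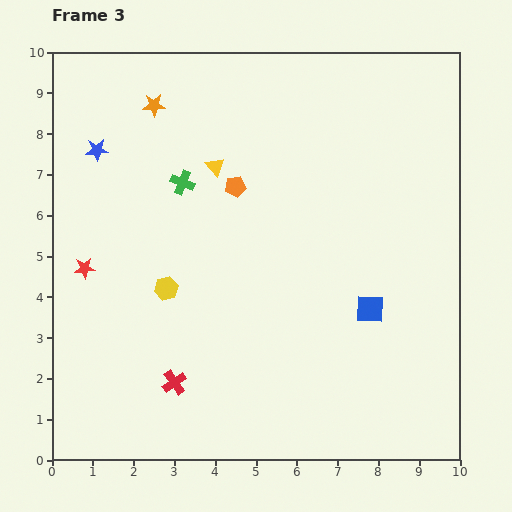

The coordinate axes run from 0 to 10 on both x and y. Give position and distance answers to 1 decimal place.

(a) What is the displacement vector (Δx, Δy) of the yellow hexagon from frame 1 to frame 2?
(1.0, 0.1)

The yellow hexagon was at (0.8, 4.0) in frame 1 and (1.8, 4.1) in frame 2.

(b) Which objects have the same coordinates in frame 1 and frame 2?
the orange star, the blue square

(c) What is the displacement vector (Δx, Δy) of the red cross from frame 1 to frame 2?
(-0.3, -1.1)

The red cross was at (3.5, 4.1) in frame 1 and (3.2, 3.0) in frame 2.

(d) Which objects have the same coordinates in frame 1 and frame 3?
the orange star, the blue square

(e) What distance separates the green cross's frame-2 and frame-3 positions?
2.7

The green cross moved from (2.9, 4.1) to (3.2, 6.8), a distance of √(0.3² + 2.7²) ≈ 2.7.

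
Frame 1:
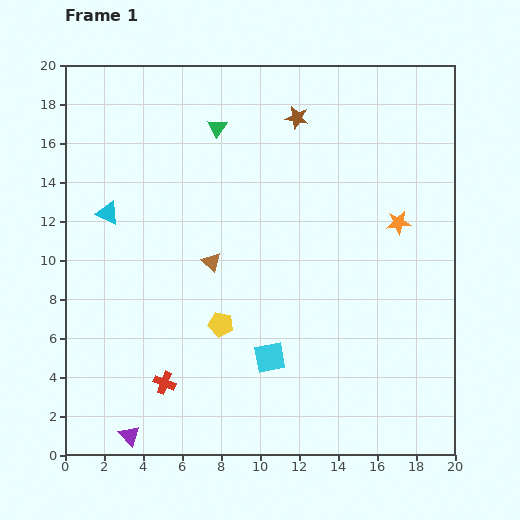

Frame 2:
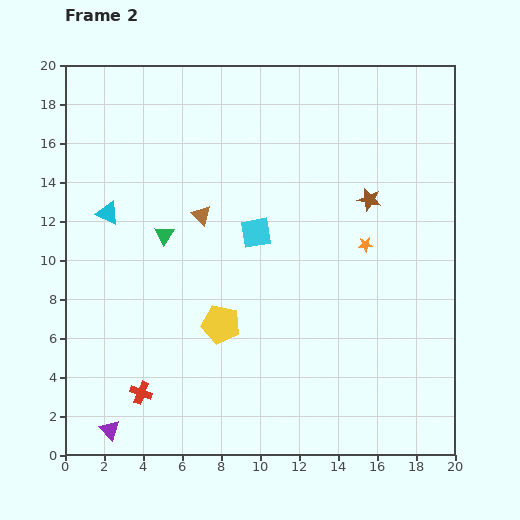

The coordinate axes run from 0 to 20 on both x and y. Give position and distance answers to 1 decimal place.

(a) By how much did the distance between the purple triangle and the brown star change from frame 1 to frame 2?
-0.6

Distance in frame 1: 18.4. Distance in frame 2: 17.8.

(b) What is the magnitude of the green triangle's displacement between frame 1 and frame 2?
6.1

The green triangle moved from (7.8, 16.8) to (5.1, 11.3), a distance of √(2.7² + 5.5²) ≈ 6.1.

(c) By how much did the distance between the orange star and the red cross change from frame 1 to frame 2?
-0.7

Distance in frame 1: 14.5. Distance in frame 2: 13.8.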